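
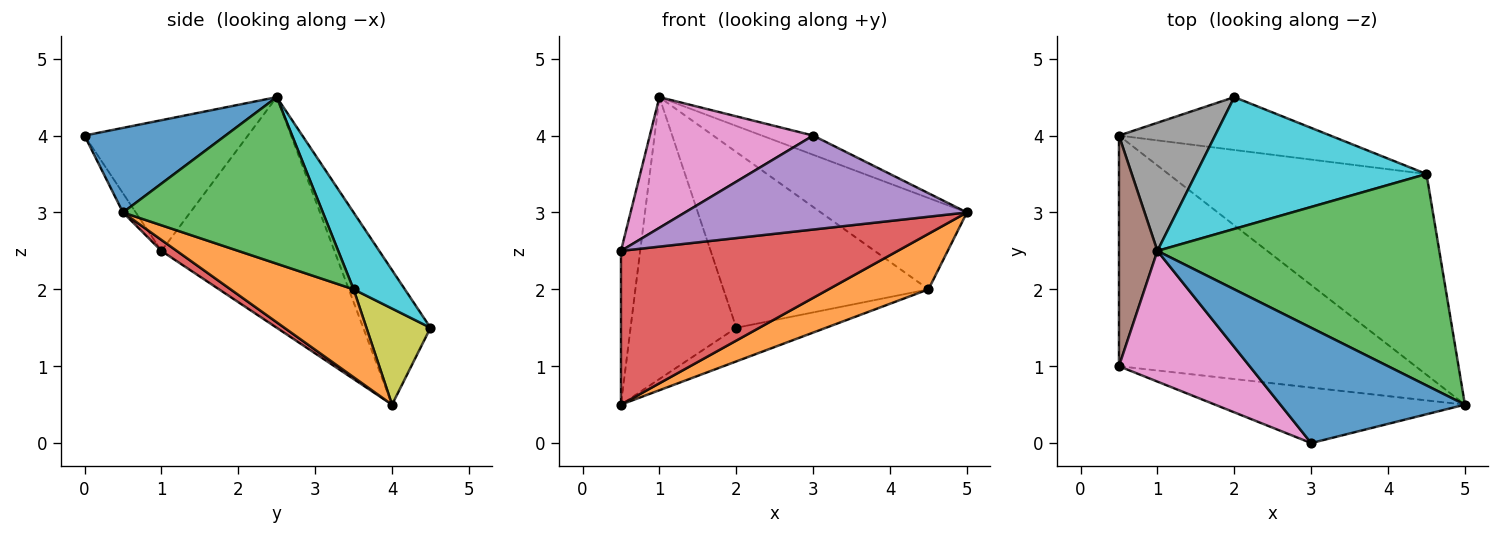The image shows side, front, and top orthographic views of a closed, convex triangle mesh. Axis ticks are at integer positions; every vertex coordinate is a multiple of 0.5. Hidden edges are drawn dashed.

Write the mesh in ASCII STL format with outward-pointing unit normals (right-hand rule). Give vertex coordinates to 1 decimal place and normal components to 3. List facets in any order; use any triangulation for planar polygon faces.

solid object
 facet normal 0.412 0.150 0.899
  outer loop
   vertex 1.0 2.5 4.5
   vertex 3.0 0.0 4.0
   vertex 5.0 0.5 3.0
  endloop
 endfacet
 facet normal 0.312 -0.253 -0.916
  outer loop
   vertex 4.5 3.5 2.0
   vertex 5.0 0.5 3.0
   vertex 0.5 4.0 0.5
  endloop
 endfacet
 facet normal 0.477 0.348 0.807
  outer loop
   vertex 4.5 3.5 2.0
   vertex 1.0 2.5 4.5
   vertex 5.0 0.5 3.0
  endloop
 endfacet
 facet normal 0.031 -0.554 -0.832
  outer loop
   vertex 0.5 1.0 2.5
   vertex 0.5 4.0 0.5
   vertex 5.0 0.5 3.0
  endloop
 endfacet
 facet normal -0.039 -0.860 -0.508
  outer loop
   vertex 0.5 1.0 2.5
   vertex 5.0 0.5 3.0
   vertex 3.0 0.0 4.0
  endloop
 endfacet
 facet normal -0.981 0.109 0.163
  outer loop
   vertex 0.5 1.0 2.5
   vertex 1.0 2.5 4.5
   vertex 0.5 4.0 0.5
  endloop
 endfacet
 facet normal -0.577 -0.577 0.577
  outer loop
   vertex 0.5 1.0 2.5
   vertex 3.0 0.0 4.0
   vertex 1.0 2.5 4.5
  endloop
 endfacet
 facet normal -0.501 0.788 0.358
  outer loop
   vertex 2.0 4.5 1.5
   vertex 0.5 4.0 0.5
   vertex 1.0 2.5 4.5
  endloop
 endfacet
 facet normal 0.358 0.501 -0.788
  outer loop
   vertex 2.0 4.5 1.5
   vertex 4.5 3.5 2.0
   vertex 0.5 4.0 0.5
  endloop
 endfacet
 facet normal 0.196 0.784 0.588
  outer loop
   vertex 2.0 4.5 1.5
   vertex 1.0 2.5 4.5
   vertex 4.5 3.5 2.0
  endloop
 endfacet
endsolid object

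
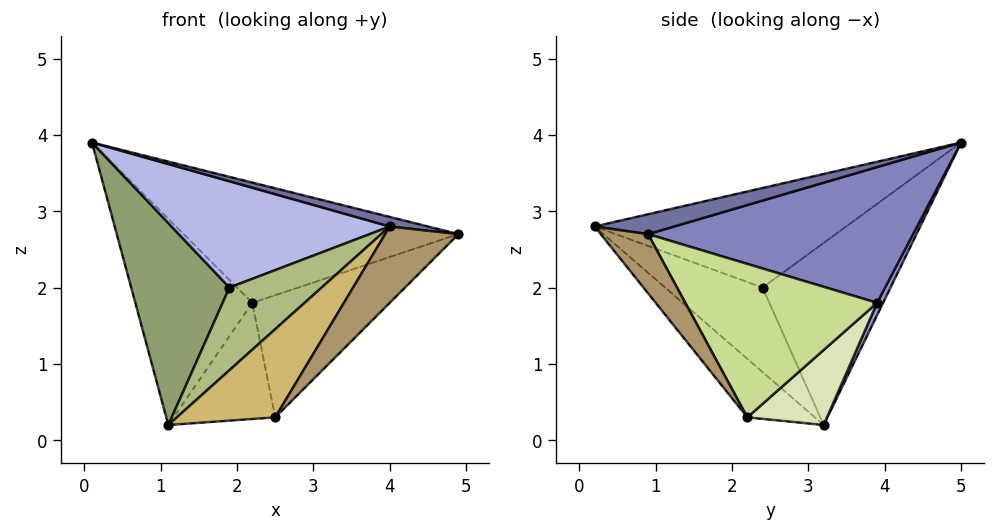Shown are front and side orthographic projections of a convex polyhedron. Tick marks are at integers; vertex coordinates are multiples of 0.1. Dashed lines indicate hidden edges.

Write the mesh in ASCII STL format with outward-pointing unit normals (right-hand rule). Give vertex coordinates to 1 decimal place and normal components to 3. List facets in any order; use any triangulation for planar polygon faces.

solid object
 facet normal 0.174 -0.084 0.981
  outer loop
   vertex 4.0 0.2 2.8
   vertex 4.9 0.9 2.7
   vertex 0.1 5.0 3.9
  endloop
 endfacet
 facet normal 0.662 0.686 0.302
  outer loop
   vertex 2.2 3.9 1.8
   vertex 0.1 5.0 3.9
   vertex 4.9 0.9 2.7
  endloop
 endfacet
 facet normal 0.046 0.903 -0.427
  outer loop
   vertex 2.2 3.9 1.8
   vertex 1.1 3.2 0.2
   vertex 0.1 5.0 3.9
  endloop
 endfacet
 facet normal -0.743 -0.645 0.178
  outer loop
   vertex 1.9 2.4 2.0
   vertex 4.0 0.2 2.8
   vertex 0.1 5.0 3.9
  endloop
 endfacet
 facet normal -0.791 -0.607 0.082
  outer loop
   vertex 1.9 2.4 2.0
   vertex 0.1 5.0 3.9
   vertex 1.1 3.2 0.2
  endloop
 endfacet
 facet normal -0.726 -0.687 0.018
  outer loop
   vertex 1.9 2.4 2.0
   vertex 1.1 3.2 0.2
   vertex 4.0 0.2 2.8
  endloop
 endfacet
 facet normal 0.728 0.521 -0.445
  outer loop
   vertex 2.5 2.2 0.3
   vertex 2.2 3.9 1.8
   vertex 4.9 0.9 2.7
  endloop
 endfacet
 facet normal 0.489 0.624 -0.609
  outer loop
   vertex 2.5 2.2 0.3
   vertex 1.1 3.2 0.2
   vertex 2.2 3.9 1.8
  endloop
 endfacet
 facet normal 0.384 -0.595 -0.706
  outer loop
   vertex 2.5 2.2 0.3
   vertex 4.9 0.9 2.7
   vertex 4.0 0.2 2.8
  endloop
 endfacet
 facet normal -0.539 -0.785 -0.305
  outer loop
   vertex 2.5 2.2 0.3
   vertex 4.0 0.2 2.8
   vertex 1.1 3.2 0.2
  endloop
 endfacet
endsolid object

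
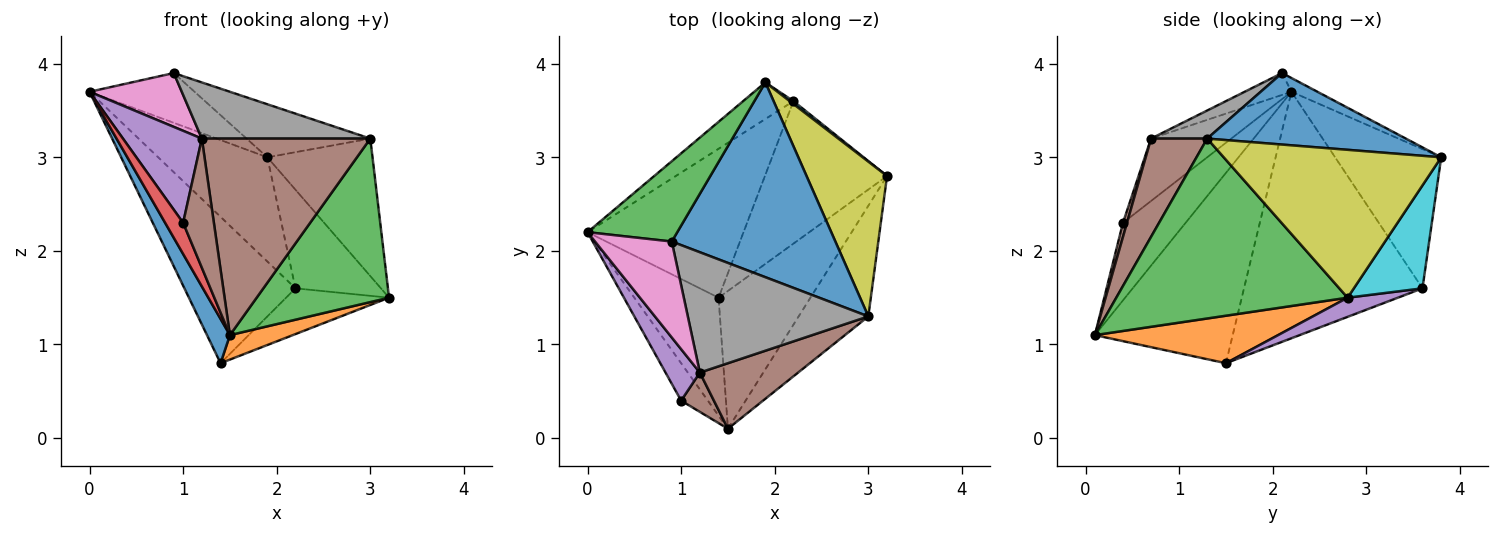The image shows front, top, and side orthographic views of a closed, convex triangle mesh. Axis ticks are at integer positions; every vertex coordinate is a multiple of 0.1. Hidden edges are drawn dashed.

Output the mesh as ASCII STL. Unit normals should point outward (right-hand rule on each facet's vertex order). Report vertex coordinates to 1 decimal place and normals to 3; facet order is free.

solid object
 facet normal -0.904 -0.150 -0.400
  outer loop
   vertex 1.4 1.5 0.8
   vertex 1.5 0.1 1.1
   vertex 0.0 2.2 3.7
  endloop
 endfacet
 facet normal 0.454 -0.156 -0.877
  outer loop
   vertex 1.4 1.5 0.8
   vertex 3.2 2.8 1.5
   vertex 1.5 0.1 1.1
  endloop
 endfacet
 facet normal 0.823 -0.471 -0.319
  outer loop
   vertex 3.0 1.3 3.2
   vertex 1.5 0.1 1.1
   vertex 3.2 2.8 1.5
  endloop
 endfacet
 facet normal -0.748 0.465 -0.473
  outer loop
   vertex 2.2 3.6 1.6
   vertex 1.4 1.5 0.8
   vertex 0.0 2.2 3.7
  endloop
 endfacet
 facet normal 0.148 0.302 -0.942
  outer loop
   vertex 2.2 3.6 1.6
   vertex 3.2 2.8 1.5
   vertex 1.4 1.5 0.8
  endloop
 endfacet
 facet normal 0.302 -0.905 0.302
  outer loop
   vertex 1.2 0.7 3.2
   vertex 1.5 0.1 1.1
   vertex 3.0 1.3 3.2
  endloop
 endfacet
 facet normal -0.241 -0.475 0.846
  outer loop
   vertex 0.9 2.1 3.9
   vertex 0.0 2.2 3.7
   vertex 1.2 0.7 3.2
  endloop
 endfacet
 facet normal 0.140 -0.419 0.897
  outer loop
   vertex 0.9 2.1 3.9
   vertex 1.2 0.7 3.2
   vertex 3.0 1.3 3.2
  endloop
 endfacet
 facet normal 0.808 0.391 0.440
  outer loop
   vertex 1.9 3.8 3.0
   vertex 3.0 1.3 3.2
   vertex 3.2 2.8 1.5
  endloop
 endfacet
 facet normal 0.626 0.780 0.023
  outer loop
   vertex 1.9 3.8 3.0
   vertex 3.2 2.8 1.5
   vertex 2.2 3.6 1.6
  endloop
 endfacet
 facet normal 0.389 0.242 0.889
  outer loop
   vertex 1.9 3.8 3.0
   vertex 0.9 2.1 3.9
   vertex 3.0 1.3 3.2
  endloop
 endfacet
 facet normal -0.676 0.696 -0.244
  outer loop
   vertex 1.9 3.8 3.0
   vertex 2.2 3.6 1.6
   vertex 0.0 2.2 3.7
  endloop
 endfacet
 facet normal -0.129 0.522 0.843
  outer loop
   vertex 1.9 3.8 3.0
   vertex 0.0 2.2 3.7
   vertex 0.9 2.1 3.9
  endloop
 endfacet
 facet normal -0.912 -0.262 -0.315
  outer loop
   vertex 1.0 0.4 2.3
   vertex 0.0 2.2 3.7
   vertex 1.5 0.1 1.1
  endloop
 endfacet
 facet normal -0.664 -0.653 0.365
  outer loop
   vertex 1.0 0.4 2.3
   vertex 1.2 0.7 3.2
   vertex 0.0 2.2 3.7
  endloop
 endfacet
 facet normal 0.124 -0.949 0.289
  outer loop
   vertex 1.0 0.4 2.3
   vertex 1.5 0.1 1.1
   vertex 1.2 0.7 3.2
  endloop
 endfacet
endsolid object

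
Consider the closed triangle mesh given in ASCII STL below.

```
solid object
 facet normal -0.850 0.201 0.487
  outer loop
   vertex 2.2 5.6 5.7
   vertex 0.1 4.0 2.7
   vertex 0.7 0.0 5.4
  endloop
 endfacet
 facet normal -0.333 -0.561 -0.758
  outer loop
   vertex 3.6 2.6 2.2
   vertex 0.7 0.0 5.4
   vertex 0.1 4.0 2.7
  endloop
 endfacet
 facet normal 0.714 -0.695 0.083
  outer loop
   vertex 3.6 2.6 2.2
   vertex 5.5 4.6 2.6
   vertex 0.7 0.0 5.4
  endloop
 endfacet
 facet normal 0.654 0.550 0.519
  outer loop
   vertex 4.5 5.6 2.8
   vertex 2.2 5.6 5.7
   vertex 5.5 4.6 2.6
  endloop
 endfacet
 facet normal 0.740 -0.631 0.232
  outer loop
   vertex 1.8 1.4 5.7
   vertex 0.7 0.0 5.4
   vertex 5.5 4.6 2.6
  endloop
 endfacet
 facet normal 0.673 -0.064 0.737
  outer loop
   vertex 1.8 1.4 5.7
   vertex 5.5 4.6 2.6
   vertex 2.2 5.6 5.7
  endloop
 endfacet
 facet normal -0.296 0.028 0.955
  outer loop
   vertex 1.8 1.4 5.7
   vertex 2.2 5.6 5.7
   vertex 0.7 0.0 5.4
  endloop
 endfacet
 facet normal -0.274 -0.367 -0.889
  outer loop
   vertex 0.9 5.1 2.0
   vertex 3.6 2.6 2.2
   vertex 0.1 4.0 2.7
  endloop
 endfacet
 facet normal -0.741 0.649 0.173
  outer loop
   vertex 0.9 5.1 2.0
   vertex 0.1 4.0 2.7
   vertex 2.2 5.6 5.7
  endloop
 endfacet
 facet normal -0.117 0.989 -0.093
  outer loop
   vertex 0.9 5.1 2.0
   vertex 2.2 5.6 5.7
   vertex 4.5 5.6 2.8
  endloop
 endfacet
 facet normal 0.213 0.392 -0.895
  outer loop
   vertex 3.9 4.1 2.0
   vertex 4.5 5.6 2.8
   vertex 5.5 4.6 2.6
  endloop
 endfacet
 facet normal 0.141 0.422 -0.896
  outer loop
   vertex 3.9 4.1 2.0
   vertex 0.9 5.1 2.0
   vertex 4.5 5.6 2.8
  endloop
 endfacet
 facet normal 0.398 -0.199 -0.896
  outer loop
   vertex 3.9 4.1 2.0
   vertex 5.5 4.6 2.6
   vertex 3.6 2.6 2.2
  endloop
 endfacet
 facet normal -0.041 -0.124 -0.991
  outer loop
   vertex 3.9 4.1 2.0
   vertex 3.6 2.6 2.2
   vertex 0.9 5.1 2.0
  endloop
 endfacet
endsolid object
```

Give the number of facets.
14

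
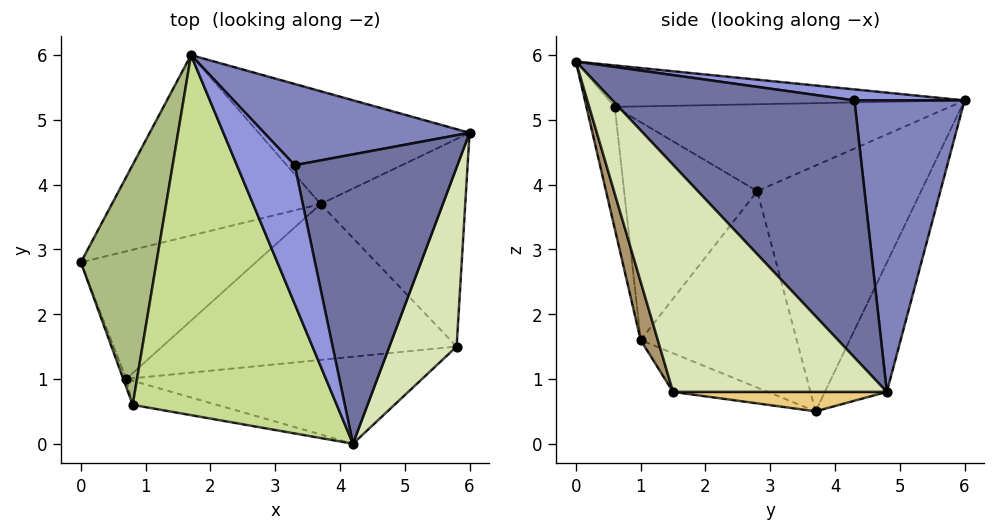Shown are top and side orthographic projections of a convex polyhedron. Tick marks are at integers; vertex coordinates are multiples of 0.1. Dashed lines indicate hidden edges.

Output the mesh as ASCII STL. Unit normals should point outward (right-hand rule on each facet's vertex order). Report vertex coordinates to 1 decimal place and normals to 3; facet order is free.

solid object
 facet normal 0.819 0.244 0.519
  outer loop
   vertex 3.3 4.3 5.3
   vertex 4.2 0.0 5.9
   vertex 6.0 4.8 0.8
  endloop
 endfacet
 facet normal 0.648 0.610 0.456
  outer loop
   vertex 3.3 4.3 5.3
   vertex 6.0 4.8 0.8
   vertex 1.7 6.0 5.3
  endloop
 endfacet
 facet normal 0.184 0.174 0.967
  outer loop
   vertex 3.3 4.3 5.3
   vertex 1.7 6.0 5.3
   vertex 4.2 0.0 5.9
  endloop
 endfacet
 facet normal -0.937 -0.348 -0.013
  outer loop
   vertex 0.8 0.6 5.2
   vertex 0.0 2.8 3.9
   vertex 0.7 1.0 1.6
  endloop
 endfacet
 facet normal -0.152 -0.983 -0.105
  outer loop
   vertex 0.8 0.6 5.2
   vertex 0.7 1.0 1.6
   vertex 4.2 0.0 5.9
  endloop
 endfacet
 facet normal -0.750 0.113 0.652
  outer loop
   vertex 0.8 0.6 5.2
   vertex 1.7 6.0 5.3
   vertex 0.0 2.8 3.9
  endloop
 endfacet
 facet normal -0.199 0.015 0.980
  outer loop
   vertex 0.8 0.6 5.2
   vertex 4.2 0.0 5.9
   vertex 1.7 6.0 5.3
  endloop
 endfacet
 facet normal 0.957 -0.058 0.283
  outer loop
   vertex 5.8 1.5 0.8
   vertex 6.0 4.8 0.8
   vertex 4.2 0.0 5.9
  endloop
 endfacet
 facet normal 0.053 -0.962 -0.267
  outer loop
   vertex 5.8 1.5 0.8
   vertex 4.2 0.0 5.9
   vertex 0.7 1.0 1.6
  endloop
 endfacet
 facet normal -0.315 0.798 -0.514
  outer loop
   vertex 3.7 3.7 0.5
   vertex 1.7 6.0 5.3
   vertex 6.0 4.8 0.8
  endloop
 endfacet
 facet normal 0.133 -0.008 -0.991
  outer loop
   vertex 3.7 3.7 0.5
   vertex 6.0 4.8 0.8
   vertex 5.8 1.5 0.8
  endloop
 endfacet
 facet normal -0.126 -0.251 -0.960
  outer loop
   vertex 3.7 3.7 0.5
   vertex 5.8 1.5 0.8
   vertex 0.7 1.0 1.6
  endloop
 endfacet
 facet normal -0.628 0.567 -0.533
  outer loop
   vertex 3.7 3.7 0.5
   vertex 0.0 2.8 3.9
   vertex 1.7 6.0 5.3
  endloop
 endfacet
 facet normal -0.652 0.488 -0.580
  outer loop
   vertex 3.7 3.7 0.5
   vertex 0.7 1.0 1.6
   vertex 0.0 2.8 3.9
  endloop
 endfacet
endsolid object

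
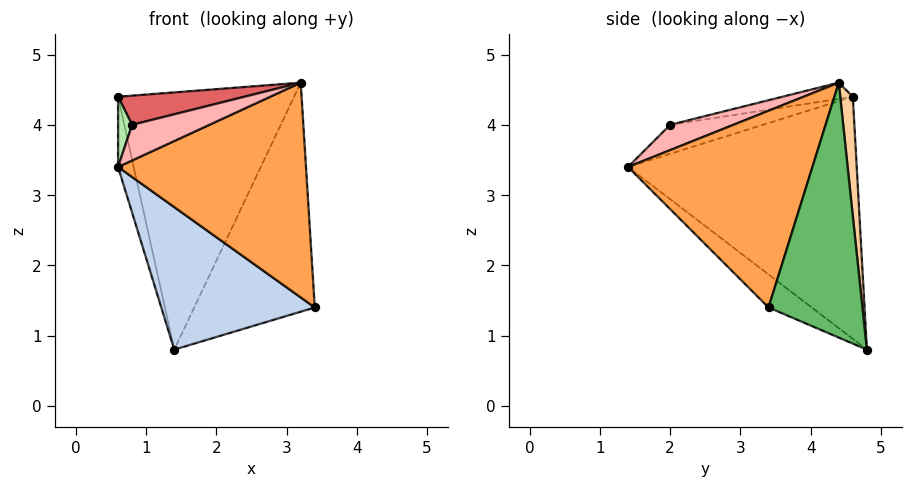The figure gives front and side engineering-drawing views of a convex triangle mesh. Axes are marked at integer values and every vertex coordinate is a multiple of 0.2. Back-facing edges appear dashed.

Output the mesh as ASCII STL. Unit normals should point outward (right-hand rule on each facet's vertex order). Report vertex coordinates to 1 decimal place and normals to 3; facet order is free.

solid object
 facet normal -0.975 0.067 -0.213
  outer loop
   vertex 1.4 4.8 0.8
   vertex 0.6 1.4 3.4
   vertex 0.6 4.6 4.4
  endloop
 endfacet
 facet normal -0.162 -0.575 -0.802
  outer loop
   vertex 1.4 4.8 0.8
   vertex 3.4 3.4 1.4
   vertex 0.6 1.4 3.4
  endloop
 endfacet
 facet normal 0.677 -0.690 0.258
  outer loop
   vertex 3.2 4.4 4.6
   vertex 0.6 1.4 3.4
   vertex 3.4 3.4 1.4
  endloop
 endfacet
 facet normal 0.071 0.995 0.071
  outer loop
   vertex 3.2 4.4 4.6
   vertex 1.4 4.8 0.8
   vertex 0.6 4.6 4.4
  endloop
 endfacet
 facet normal 0.602 0.772 -0.204
  outer loop
   vertex 3.2 4.4 4.6
   vertex 3.4 3.4 1.4
   vertex 1.4 4.8 0.8
  endloop
 endfacet
 facet normal -0.892 -0.135 0.432
  outer loop
   vertex 0.8 2.0 4.0
   vertex 0.6 4.6 4.4
   vertex 0.6 1.4 3.4
  endloop
 endfacet
 facet normal -0.088 -0.158 0.984
  outer loop
   vertex 0.8 2.0 4.0
   vertex 3.2 4.4 4.6
   vertex 0.6 4.6 4.4
  endloop
 endfacet
 facet normal 0.552 -0.674 0.491
  outer loop
   vertex 0.8 2.0 4.0
   vertex 0.6 1.4 3.4
   vertex 3.2 4.4 4.6
  endloop
 endfacet
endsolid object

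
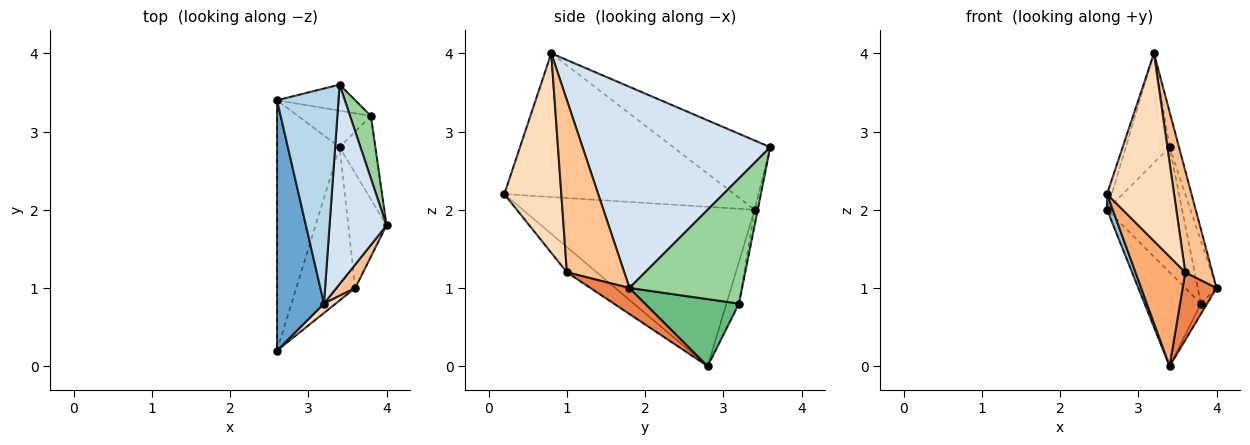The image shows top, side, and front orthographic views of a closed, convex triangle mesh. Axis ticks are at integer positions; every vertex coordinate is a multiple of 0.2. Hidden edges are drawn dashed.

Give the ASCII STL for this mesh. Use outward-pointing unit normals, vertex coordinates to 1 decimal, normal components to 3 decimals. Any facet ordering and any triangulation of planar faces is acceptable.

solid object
 facet normal -0.950 0.019 0.310
  outer loop
   vertex 3.2 0.8 4.0
   vertex 2.6 3.4 2.0
   vertex 2.6 0.2 2.2
  endloop
 endfacet
 facet normal -0.931 -0.023 -0.365
  outer loop
   vertex 3.4 2.8 0.0
   vertex 2.6 0.2 2.2
   vertex 2.6 3.4 2.0
  endloop
 endfacet
 facet normal -0.709 0.320 0.629
  outer loop
   vertex 3.4 3.6 2.8
   vertex 2.6 3.4 2.0
   vertex 3.2 0.8 4.0
  endloop
 endfacet
 facet normal 0.961 0.048 0.272
  outer loop
   vertex 3.4 3.6 2.8
   vertex 3.2 0.8 4.0
   vertex 4.0 1.8 1.0
  endloop
 endfacet
 facet normal 0.506 -0.439 -0.742
  outer loop
   vertex 3.6 1.0 1.2
   vertex 3.4 2.8 0.0
   vertex 4.0 1.8 1.0
  endloop
 endfacet
 facet normal -0.329 -0.549 -0.768
  outer loop
   vertex 3.6 1.0 1.2
   vertex 2.6 0.2 2.2
   vertex 3.4 2.8 0.0
  endloop
 endfacet
 facet normal 0.900 -0.425 0.098
  outer loop
   vertex 3.6 1.0 1.2
   vertex 4.0 1.8 1.0
   vertex 3.2 0.8 4.0
  endloop
 endfacet
 facet normal 0.647 -0.761 0.038
  outer loop
   vertex 3.6 1.0 1.2
   vertex 3.2 0.8 4.0
   vertex 2.6 0.2 2.2
  endloop
 endfacet
 facet normal 0.881 0.059 -0.470
  outer loop
   vertex 3.8 3.2 0.8
   vertex 4.0 1.8 1.0
   vertex 3.4 2.8 0.0
  endloop
 endfacet
 facet normal 0.973 0.162 0.162
  outer loop
   vertex 3.8 3.2 0.8
   vertex 3.4 3.6 2.8
   vertex 4.0 1.8 1.0
  endloop
 endfacet
 facet normal -0.203 0.913 -0.355
  outer loop
   vertex 3.8 3.2 0.8
   vertex 3.4 2.8 0.0
   vertex 2.6 3.4 2.0
  endloop
 endfacet
 facet normal -0.041 0.978 -0.204
  outer loop
   vertex 3.8 3.2 0.8
   vertex 2.6 3.4 2.0
   vertex 3.4 3.6 2.8
  endloop
 endfacet
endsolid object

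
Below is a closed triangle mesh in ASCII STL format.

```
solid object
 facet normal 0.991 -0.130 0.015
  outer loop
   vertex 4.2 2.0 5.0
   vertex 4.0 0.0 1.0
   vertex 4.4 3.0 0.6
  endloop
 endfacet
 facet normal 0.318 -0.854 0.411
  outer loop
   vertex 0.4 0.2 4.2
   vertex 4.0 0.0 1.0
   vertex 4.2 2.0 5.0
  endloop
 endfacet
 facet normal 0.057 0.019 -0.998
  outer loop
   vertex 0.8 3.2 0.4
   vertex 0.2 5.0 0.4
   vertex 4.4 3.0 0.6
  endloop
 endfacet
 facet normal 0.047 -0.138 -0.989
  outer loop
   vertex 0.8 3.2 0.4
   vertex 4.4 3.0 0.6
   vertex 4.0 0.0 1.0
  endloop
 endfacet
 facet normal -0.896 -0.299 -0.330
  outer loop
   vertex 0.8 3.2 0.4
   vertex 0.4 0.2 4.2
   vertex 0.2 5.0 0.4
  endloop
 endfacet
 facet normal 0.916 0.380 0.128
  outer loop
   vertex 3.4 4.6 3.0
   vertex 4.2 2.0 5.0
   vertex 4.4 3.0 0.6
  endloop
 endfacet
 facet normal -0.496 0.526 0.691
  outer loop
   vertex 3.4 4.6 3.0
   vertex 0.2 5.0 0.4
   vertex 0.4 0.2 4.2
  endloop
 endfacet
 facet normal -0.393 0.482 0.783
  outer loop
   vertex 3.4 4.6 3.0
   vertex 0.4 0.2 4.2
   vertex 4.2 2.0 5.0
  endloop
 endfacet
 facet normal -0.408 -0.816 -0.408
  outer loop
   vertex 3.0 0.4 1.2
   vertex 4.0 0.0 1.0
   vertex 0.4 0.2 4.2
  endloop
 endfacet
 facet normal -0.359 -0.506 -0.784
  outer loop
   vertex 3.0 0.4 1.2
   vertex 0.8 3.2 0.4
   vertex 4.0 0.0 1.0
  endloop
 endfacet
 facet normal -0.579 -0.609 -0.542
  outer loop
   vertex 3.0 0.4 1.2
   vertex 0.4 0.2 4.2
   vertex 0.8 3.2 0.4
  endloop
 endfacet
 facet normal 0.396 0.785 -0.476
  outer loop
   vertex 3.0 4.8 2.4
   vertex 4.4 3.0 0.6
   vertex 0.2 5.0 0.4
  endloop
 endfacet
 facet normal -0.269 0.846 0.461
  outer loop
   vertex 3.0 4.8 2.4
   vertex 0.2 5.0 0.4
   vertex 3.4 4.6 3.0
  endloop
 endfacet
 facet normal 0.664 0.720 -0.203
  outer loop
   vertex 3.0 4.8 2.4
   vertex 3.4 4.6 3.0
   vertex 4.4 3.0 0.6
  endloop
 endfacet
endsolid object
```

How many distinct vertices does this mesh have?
9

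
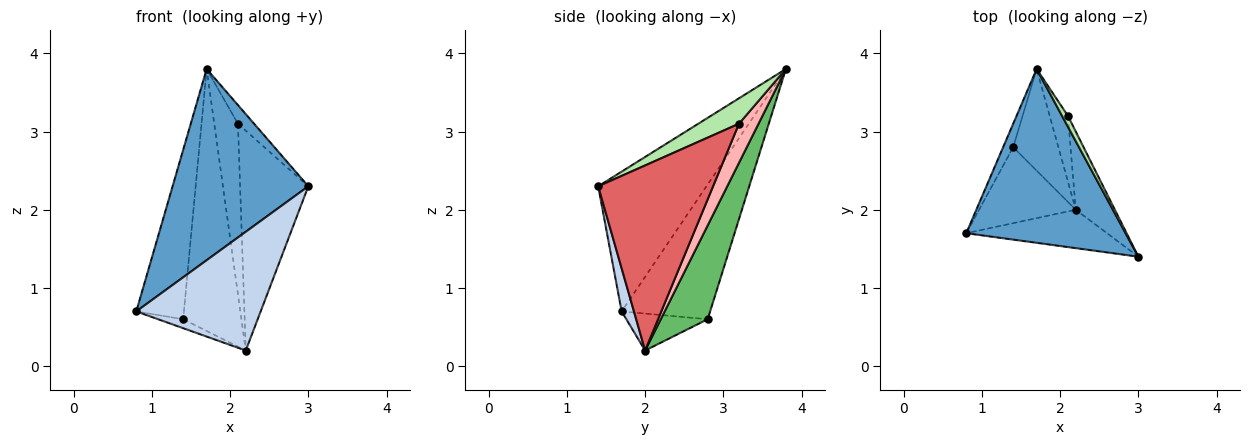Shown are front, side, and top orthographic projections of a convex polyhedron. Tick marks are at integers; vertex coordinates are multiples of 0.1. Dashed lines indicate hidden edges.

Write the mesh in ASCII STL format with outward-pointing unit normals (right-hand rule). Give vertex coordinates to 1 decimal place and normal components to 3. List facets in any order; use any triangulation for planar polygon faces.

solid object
 facet normal -0.508 -0.637 0.579
  outer loop
   vertex 1.7 3.8 3.8
   vertex 0.8 1.7 0.7
   vertex 3.0 1.4 2.3
  endloop
 endfacet
 facet normal 0.094 -0.947 -0.306
  outer loop
   vertex 2.2 2.0 0.2
   vertex 3.0 1.4 2.3
   vertex 0.8 1.7 0.7
  endloop
 endfacet
 facet normal -0.879 0.473 -0.066
  outer loop
   vertex 1.4 2.8 0.6
   vertex 0.8 1.7 0.7
   vertex 1.7 3.8 3.8
  endloop
 endfacet
 facet normal -0.355 0.109 -0.928
  outer loop
   vertex 1.4 2.8 0.6
   vertex 2.2 2.0 0.2
   vertex 0.8 1.7 0.7
  endloop
 endfacet
 facet normal 0.601 0.745 -0.289
  outer loop
   vertex 1.4 2.8 0.6
   vertex 1.7 3.8 3.8
   vertex 2.2 2.0 0.2
  endloop
 endfacet
 facet normal 0.909 0.361 0.210
  outer loop
   vertex 2.1 3.2 3.1
   vertex 1.7 3.8 3.8
   vertex 3.0 1.4 2.3
  endloop
 endfacet
 facet normal 0.846 0.502 -0.179
  outer loop
   vertex 2.1 3.2 3.1
   vertex 3.0 1.4 2.3
   vertex 2.2 2.0 0.2
  endloop
 endfacet
 facet normal 0.610 0.739 -0.285
  outer loop
   vertex 2.1 3.2 3.1
   vertex 2.2 2.0 0.2
   vertex 1.7 3.8 3.8
  endloop
 endfacet
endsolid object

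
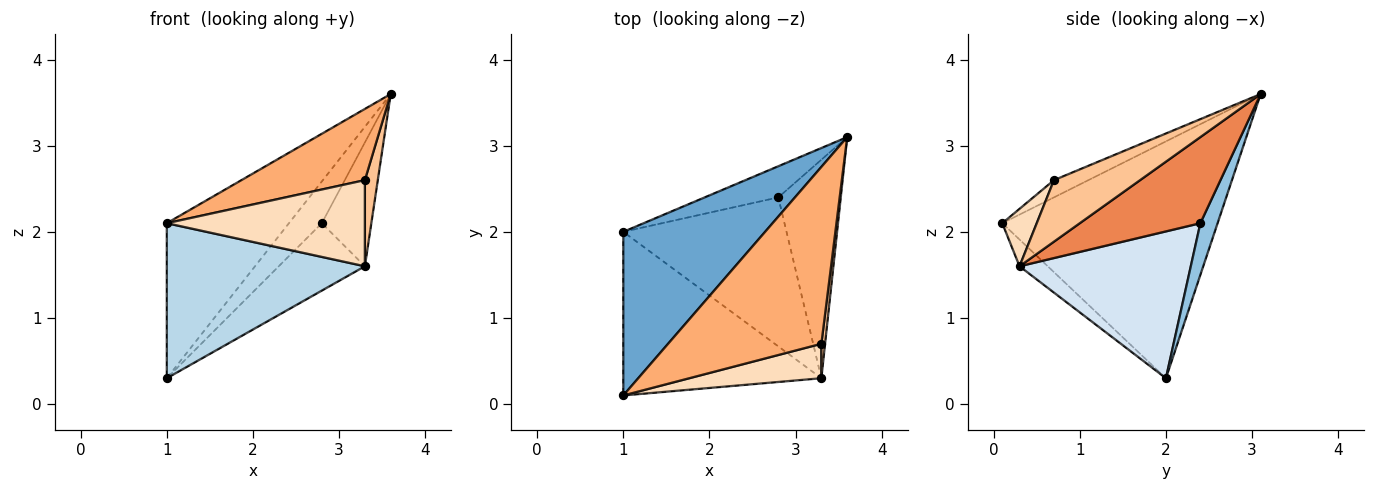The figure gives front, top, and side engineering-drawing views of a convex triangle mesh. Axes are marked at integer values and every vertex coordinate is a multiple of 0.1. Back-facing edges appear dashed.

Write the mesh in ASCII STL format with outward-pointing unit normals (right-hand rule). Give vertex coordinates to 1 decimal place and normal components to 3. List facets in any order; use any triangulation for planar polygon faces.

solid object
 facet normal -0.771 0.438 0.462
  outer loop
   vertex 1.0 0.1 2.1
   vertex 3.6 3.1 3.6
   vertex 1.0 2.0 0.3
  endloop
 endfacet
 facet normal 0.387 0.739 -0.551
  outer loop
   vertex 2.8 2.4 2.1
   vertex 1.0 2.0 0.3
   vertex 3.6 3.1 3.6
  endloop
 endfacet
 facet normal -0.098 -0.684 -0.722
  outer loop
   vertex 3.3 0.3 1.6
   vertex 1.0 0.1 2.1
   vertex 1.0 2.0 0.3
  endloop
 endfacet
 facet normal 0.634 0.319 -0.705
  outer loop
   vertex 3.3 0.3 1.6
   vertex 1.0 2.0 0.3
   vertex 2.8 2.4 2.1
  endloop
 endfacet
 facet normal 0.768 0.316 -0.557
  outer loop
   vertex 3.3 0.3 1.6
   vertex 2.8 2.4 2.1
   vertex 3.6 3.1 3.6
  endloop
 endfacet
 facet normal -0.104 -0.371 0.923
  outer loop
   vertex 3.3 0.7 2.6
   vertex 3.6 3.1 3.6
   vertex 1.0 0.1 2.1
  endloop
 endfacet
 facet normal 0.987 -0.148 0.059
  outer loop
   vertex 3.3 0.7 2.6
   vertex 3.3 0.3 1.6
   vertex 3.6 3.1 3.6
  endloop
 endfacet
 facet normal 0.159 -0.917 0.367
  outer loop
   vertex 3.3 0.7 2.6
   vertex 1.0 0.1 2.1
   vertex 3.3 0.3 1.6
  endloop
 endfacet
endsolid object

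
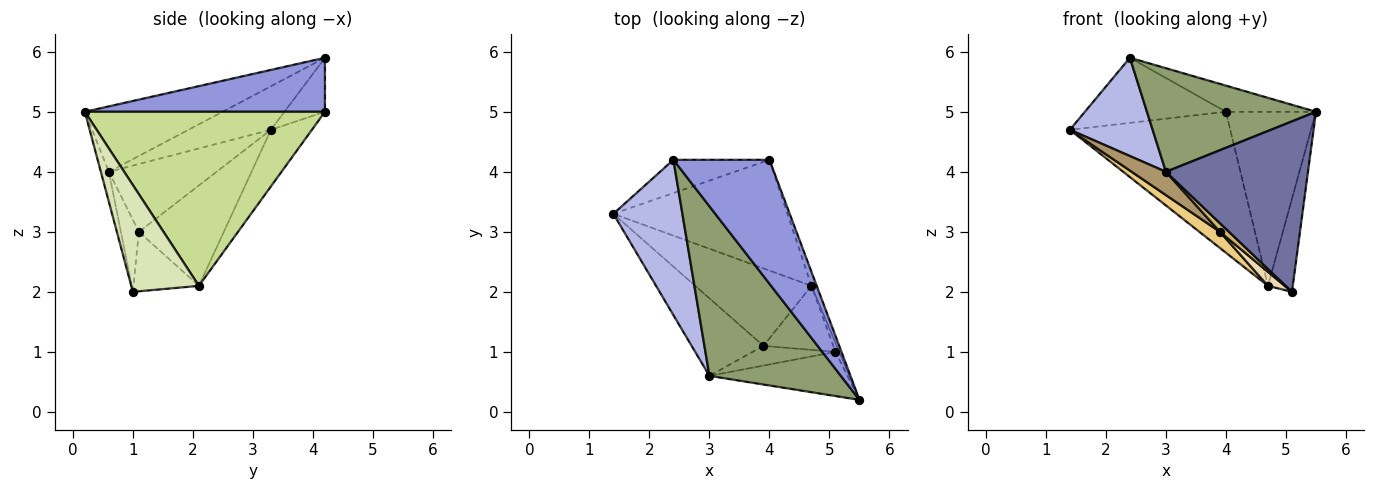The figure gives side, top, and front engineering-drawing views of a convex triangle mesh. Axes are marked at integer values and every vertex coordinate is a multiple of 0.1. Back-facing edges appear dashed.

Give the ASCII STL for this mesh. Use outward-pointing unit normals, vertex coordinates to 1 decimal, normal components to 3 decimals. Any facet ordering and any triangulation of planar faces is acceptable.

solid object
 facet normal -0.054 -0.967 -0.250
  outer loop
   vertex 3.0 0.6 4.0
   vertex 5.1 1.0 2.0
   vertex 5.5 0.2 5.0
  endloop
 endfacet
 facet normal -0.248 0.863 -0.441
  outer loop
   vertex 2.4 4.2 5.9
   vertex 4.0 4.2 5.0
   vertex 1.4 3.3 4.7
  endloop
 endfacet
 facet normal 0.482 0.181 0.857
  outer loop
   vertex 2.4 4.2 5.9
   vertex 5.5 0.2 5.0
   vertex 4.0 4.2 5.0
  endloop
 endfacet
 facet normal -0.470 -0.472 0.746
  outer loop
   vertex 2.4 4.2 5.9
   vertex 1.4 3.3 4.7
   vertex 3.0 0.6 4.0
  endloop
 endfacet
 facet normal -0.391 -0.480 0.786
  outer loop
   vertex 2.4 4.2 5.9
   vertex 3.0 0.6 4.0
   vertex 5.5 0.2 5.0
  endloop
 endfacet
 facet normal -0.197 0.771 -0.606
  outer loop
   vertex 4.7 2.1 2.1
   vertex 1.4 3.3 4.7
   vertex 4.0 4.2 5.0
  endloop
 endfacet
 facet normal 0.936 0.351 -0.028
  outer loop
   vertex 4.7 2.1 2.1
   vertex 4.0 4.2 5.0
   vertex 5.5 0.2 5.0
  endloop
 endfacet
 facet normal 0.938 0.344 -0.033
  outer loop
   vertex 4.7 2.1 2.1
   vertex 5.5 0.2 5.0
   vertex 5.1 1.0 2.0
  endloop
 endfacet
 facet normal -0.671 -0.213 -0.710
  outer loop
   vertex 3.9 1.1 3.0
   vertex 3.0 0.6 4.0
   vertex 1.4 3.3 4.7
  endloop
 endfacet
 facet normal -0.623 -0.312 -0.717
  outer loop
   vertex 3.9 1.1 3.0
   vertex 5.1 1.0 2.0
   vertex 3.0 0.6 4.0
  endloop
 endfacet
 facet normal -0.646 -0.156 -0.747
  outer loop
   vertex 3.9 1.1 3.0
   vertex 1.4 3.3 4.7
   vertex 4.7 2.1 2.1
  endloop
 endfacet
 facet normal -0.640 -0.164 -0.751
  outer loop
   vertex 3.9 1.1 3.0
   vertex 4.7 2.1 2.1
   vertex 5.1 1.0 2.0
  endloop
 endfacet
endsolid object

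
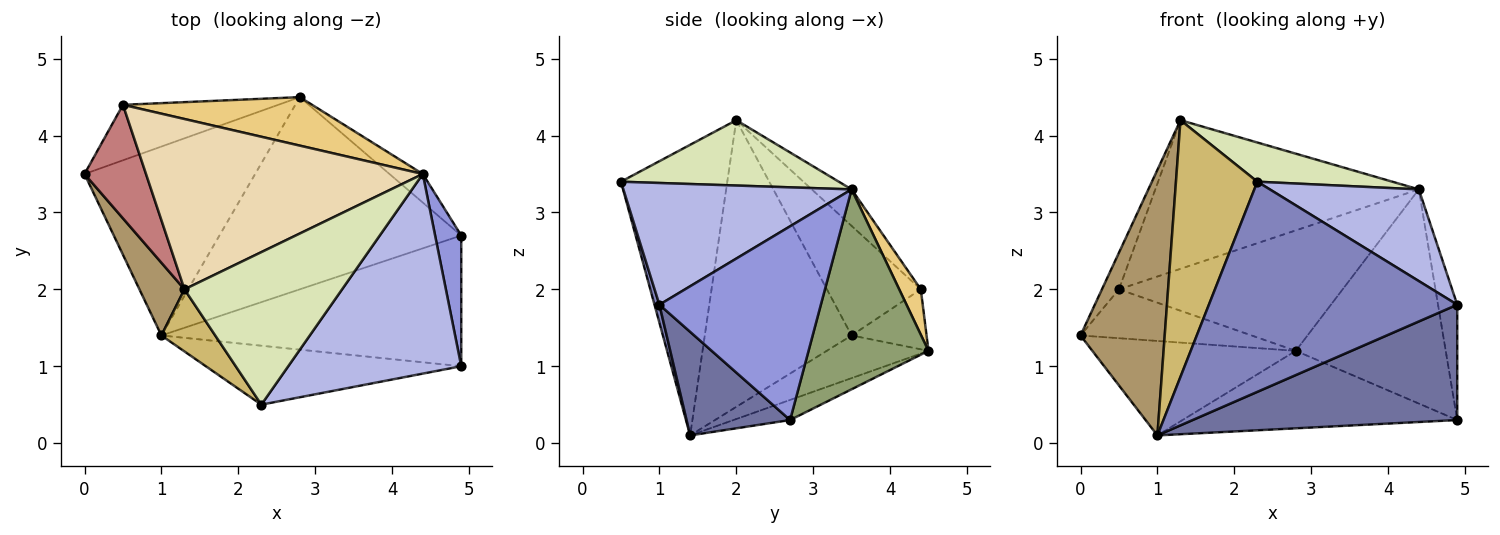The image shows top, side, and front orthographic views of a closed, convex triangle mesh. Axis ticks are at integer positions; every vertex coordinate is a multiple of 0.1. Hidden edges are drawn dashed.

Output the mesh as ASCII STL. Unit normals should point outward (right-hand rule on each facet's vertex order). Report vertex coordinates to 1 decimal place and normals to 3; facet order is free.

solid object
 facet normal 0.251 -0.640 -0.726
  outer loop
   vertex 4.9 1.0 1.8
   vertex 1.0 1.4 0.1
   vertex 4.9 2.7 0.3
  endloop
 endfacet
 facet normal 0.019 -0.963 -0.270
  outer loop
   vertex 4.9 1.0 1.8
   vertex 2.3 0.5 3.4
   vertex 1.0 1.4 0.1
  endloop
 endfacet
 facet normal 0.984 0.117 0.133
  outer loop
   vertex 4.9 1.0 1.8
   vertex 4.9 2.7 0.3
   vertex 4.4 3.5 3.3
  endloop
 endfacet
 facet normal 0.539 -0.352 0.766
  outer loop
   vertex 4.9 1.0 1.8
   vertex 4.4 3.5 3.3
   vertex 2.3 0.5 3.4
  endloop
 endfacet
 facet normal 0.621 0.777 -0.104
  outer loop
   vertex 2.8 4.5 1.2
   vertex 4.4 3.5 3.3
   vertex 4.9 2.7 0.3
  endloop
 endfacet
 facet normal -0.218 0.436 -0.873
  outer loop
   vertex 2.8 4.5 1.2
   vertex 1.0 1.4 0.1
   vertex 0.0 3.5 1.4
  endloop
 endfacet
 facet normal -0.077 0.373 -0.925
  outer loop
   vertex 2.8 4.5 1.2
   vertex 4.9 2.7 0.3
   vertex 1.0 1.4 0.1
  endloop
 endfacet
 facet normal 0.373 -0.231 0.899
  outer loop
   vertex 1.3 2.0 4.2
   vertex 2.3 0.5 3.4
   vertex 4.4 3.5 3.3
  endloop
 endfacet
 facet normal -0.860 -0.493 0.135
  outer loop
   vertex 1.3 2.0 4.2
   vertex 0.0 3.5 1.4
   vertex 1.0 1.4 0.1
  endloop
 endfacet
 facet normal -0.786 -0.601 0.145
  outer loop
   vertex 1.3 2.0 4.2
   vertex 1.0 1.4 0.1
   vertex 2.3 0.5 3.4
  endloop
 endfacet
 facet normal 0.089 0.924 0.372
  outer loop
   vertex 0.5 4.4 2.0
   vertex 4.4 3.5 3.3
   vertex 2.8 4.5 1.2
  endloop
 endfacet
 facet normal -0.099 0.654 0.750
  outer loop
   vertex 0.5 4.4 2.0
   vertex 1.3 2.0 4.2
   vertex 4.4 3.5 3.3
  endloop
 endfacet
 facet normal -0.278 0.635 -0.721
  outer loop
   vertex 0.5 4.4 2.0
   vertex 2.8 4.5 1.2
   vertex 0.0 3.5 1.4
  endloop
 endfacet
 facet normal -0.861 0.156 0.484
  outer loop
   vertex 0.5 4.4 2.0
   vertex 0.0 3.5 1.4
   vertex 1.3 2.0 4.2
  endloop
 endfacet
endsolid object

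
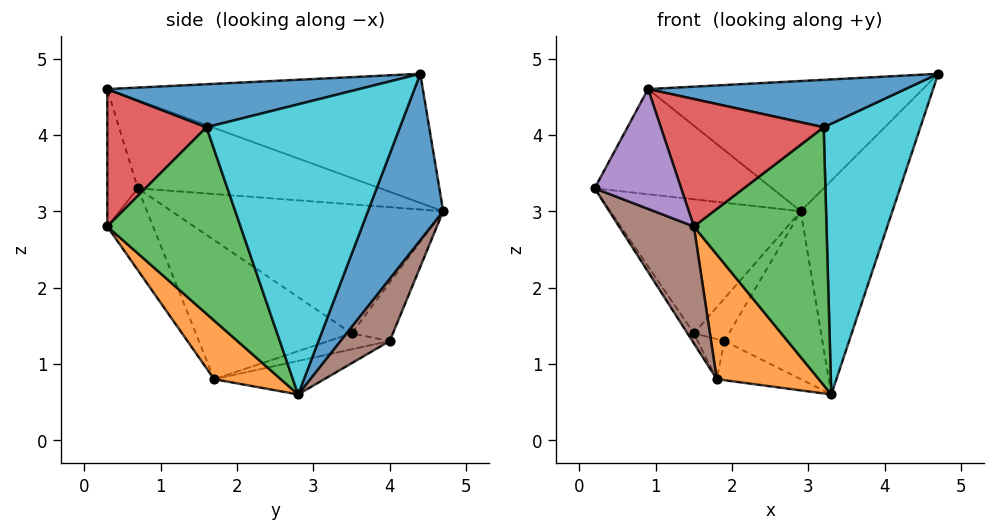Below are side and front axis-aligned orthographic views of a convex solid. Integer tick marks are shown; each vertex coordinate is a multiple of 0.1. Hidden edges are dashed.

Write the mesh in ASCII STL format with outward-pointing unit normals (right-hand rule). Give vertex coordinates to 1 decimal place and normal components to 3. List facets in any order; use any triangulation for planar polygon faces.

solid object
 facet normal 0.566 0.689 -0.451
  outer loop
   vertex 3.3 2.8 0.6
   vertex 2.9 4.7 3.0
   vertex 4.7 4.4 4.8
  endloop
 endfacet
 facet normal -0.787 0.552 0.275
  outer loop
   vertex 1.5 3.5 1.4
   vertex 0.2 0.7 3.3
   vertex 2.9 4.7 3.0
  endloop
 endfacet
 facet normal -0.687 0.503 0.525
  outer loop
   vertex 0.9 0.3 4.6
   vertex 2.9 4.7 3.0
   vertex 0.2 0.7 3.3
  endloop
 endfacet
 facet normal -0.571 0.497 0.654
  outer loop
   vertex 0.9 0.3 4.6
   vertex 4.7 4.4 4.8
   vertex 2.9 4.7 3.0
  endloop
 endfacet
 facet normal -0.848 0.035 -0.529
  outer loop
   vertex 1.8 1.7 0.8
   vertex 0.2 0.7 3.3
   vertex 1.5 3.5 1.4
  endloop
 endfacet
 facet normal 0.380 0.755 -0.534
  outer loop
   vertex 1.9 4.0 1.3
   vertex 2.9 4.7 3.0
   vertex 3.3 2.8 0.6
  endloop
 endfacet
 facet normal -0.750 0.636 0.179
  outer loop
   vertex 1.9 4.0 1.3
   vertex 1.5 3.5 1.4
   vertex 2.9 4.7 3.0
  endloop
 endfacet
 facet normal -0.283 0.215 -0.935
  outer loop
   vertex 1.9 4.0 1.3
   vertex 3.3 2.8 0.6
   vertex 1.8 1.7 0.8
  endloop
 endfacet
 facet normal -0.473 0.207 -0.857
  outer loop
   vertex 1.9 4.0 1.3
   vertex 1.8 1.7 0.8
   vertex 1.5 3.5 1.4
  endloop
 endfacet
 facet normal 0.887 -0.444 -0.127
  outer loop
   vertex 3.2 1.6 4.1
   vertex 3.3 2.8 0.6
   vertex 4.7 4.4 4.8
  endloop
 endfacet
 facet normal 0.414 -0.423 0.806
  outer loop
   vertex 3.2 1.6 4.1
   vertex 4.7 4.4 4.8
   vertex 0.9 0.3 4.6
  endloop
 endfacet
 facet normal 0.488 -0.748 -0.450
  outer loop
   vertex 1.5 0.3 2.8
   vertex 1.8 1.7 0.8
   vertex 3.3 2.8 0.6
  endloop
 endfacet
 facet normal 0.692 -0.689 -0.216
  outer loop
   vertex 1.5 0.3 2.8
   vertex 3.3 2.8 0.6
   vertex 3.2 1.6 4.1
  endloop
 endfacet
 facet normal 0.513 -0.841 0.171
  outer loop
   vertex 1.5 0.3 2.8
   vertex 3.2 1.6 4.1
   vertex 0.9 0.3 4.6
  endloop
 endfacet
 facet normal -0.331 -0.937 -0.110
  outer loop
   vertex 1.5 0.3 2.8
   vertex 0.9 0.3 4.6
   vertex 0.2 0.7 3.3
  endloop
 endfacet
 facet normal -0.433 -0.707 -0.560
  outer loop
   vertex 1.5 0.3 2.8
   vertex 0.2 0.7 3.3
   vertex 1.8 1.7 0.8
  endloop
 endfacet
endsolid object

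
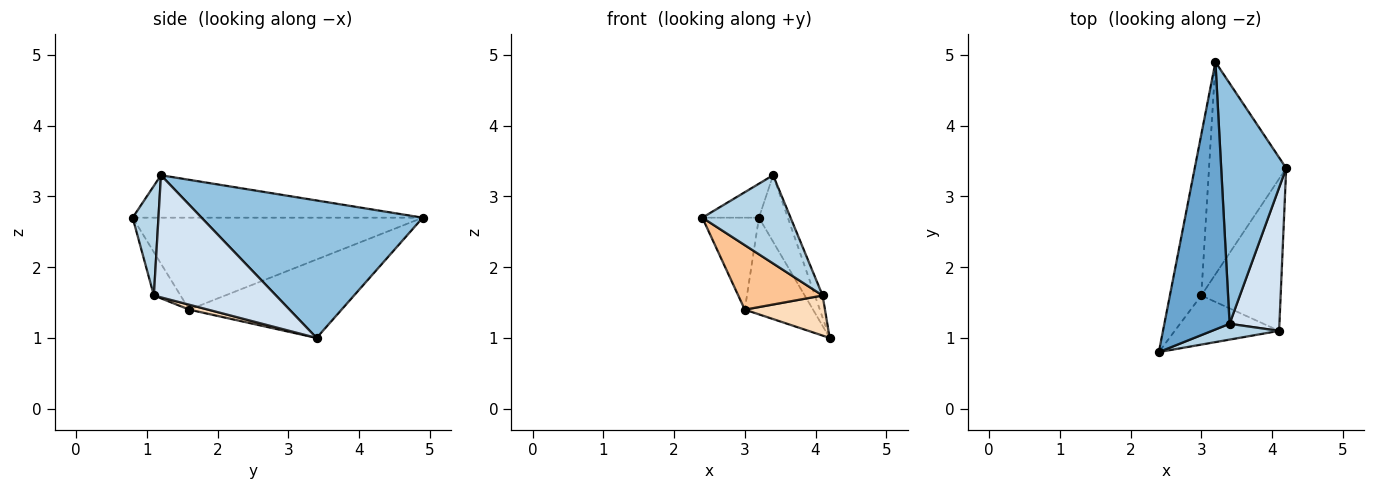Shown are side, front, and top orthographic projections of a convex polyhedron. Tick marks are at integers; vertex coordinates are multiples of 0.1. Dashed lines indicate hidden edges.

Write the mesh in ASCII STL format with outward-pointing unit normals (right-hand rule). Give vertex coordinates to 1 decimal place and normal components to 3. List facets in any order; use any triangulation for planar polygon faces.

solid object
 facet normal -0.542 0.106 0.833
  outer loop
   vertex 3.4 1.2 3.3
   vertex 3.2 4.9 2.7
   vertex 2.4 0.8 2.7
  endloop
 endfacet
 facet normal 0.898 0.117 0.425
  outer loop
   vertex 3.4 1.2 3.3
   vertex 4.2 3.4 1.0
   vertex 3.2 4.9 2.7
  endloop
 endfacet
 facet normal 0.277 -0.946 0.170
  outer loop
   vertex 4.1 1.1 1.6
   vertex 3.4 1.2 3.3
   vertex 2.4 0.8 2.7
  endloop
 endfacet
 facet normal 0.924 0.058 0.377
  outer loop
   vertex 4.1 1.1 1.6
   vertex 4.2 3.4 1.0
   vertex 3.4 1.2 3.3
  endloop
 endfacet
 facet normal -0.931 0.182 -0.318
  outer loop
   vertex 3.0 1.6 1.4
   vertex 2.4 0.8 2.7
   vertex 3.2 4.9 2.7
  endloop
 endfacet
 facet normal -0.679 0.304 -0.668
  outer loop
   vertex 3.0 1.6 1.4
   vertex 3.2 4.9 2.7
   vertex 4.2 3.4 1.0
  endloop
 endfacet
 facet normal -0.244 -0.772 -0.587
  outer loop
   vertex 3.0 1.6 1.4
   vertex 4.1 1.1 1.6
   vertex 2.4 0.8 2.7
  endloop
 endfacet
 facet normal 0.060 -0.254 -0.965
  outer loop
   vertex 3.0 1.6 1.4
   vertex 4.2 3.4 1.0
   vertex 4.1 1.1 1.6
  endloop
 endfacet
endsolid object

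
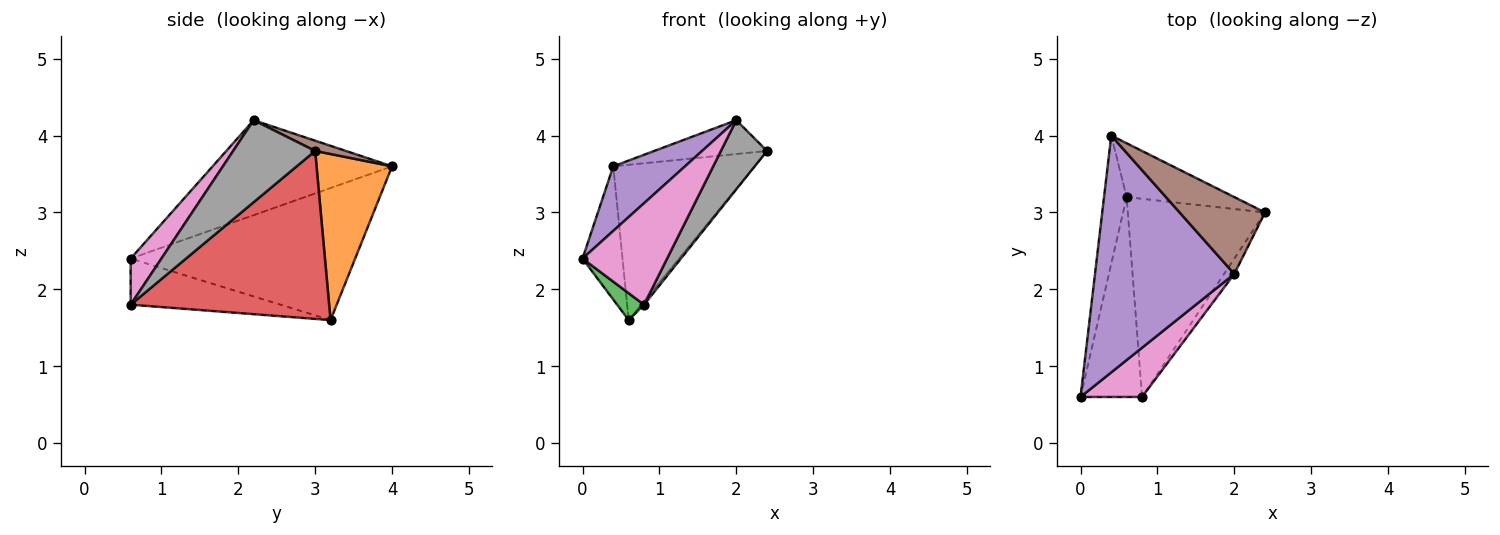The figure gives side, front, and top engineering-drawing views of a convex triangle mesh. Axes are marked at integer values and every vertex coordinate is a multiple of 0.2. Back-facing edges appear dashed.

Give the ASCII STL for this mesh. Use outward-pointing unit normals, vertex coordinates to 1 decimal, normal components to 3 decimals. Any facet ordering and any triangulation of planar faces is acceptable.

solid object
 facet normal -0.971 0.173 -0.166
  outer loop
   vertex 0.6 3.2 1.6
   vertex 0.0 0.6 2.4
   vertex 0.4 4.0 3.6
  endloop
 endfacet
 facet normal 0.451 0.843 -0.292
  outer loop
   vertex 0.6 3.2 1.6
   vertex 0.4 4.0 3.6
   vertex 2.4 3.0 3.8
  endloop
 endfacet
 facet normal -0.597 -0.107 -0.795
  outer loop
   vertex 0.8 0.6 1.8
   vertex 0.0 0.6 2.4
   vertex 0.6 3.2 1.6
  endloop
 endfacet
 facet normal 0.774 0.011 -0.633
  outer loop
   vertex 0.8 0.6 1.8
   vertex 0.6 3.2 1.6
   vertex 2.4 3.0 3.8
  endloop
 endfacet
 facet normal -0.550 -0.220 0.806
  outer loop
   vertex 2.0 2.2 4.2
   vertex 0.4 4.0 3.6
   vertex 0.0 0.6 2.4
  endloop
 endfacet
 facet normal 0.109 0.400 0.910
  outer loop
   vertex 2.0 2.2 4.2
   vertex 2.4 3.0 3.8
   vertex 0.4 4.0 3.6
  endloop
 endfacet
 facet normal 0.311 -0.855 0.415
  outer loop
   vertex 2.0 2.2 4.2
   vertex 0.0 0.6 2.4
   vertex 0.8 0.6 1.8
  endloop
 endfacet
 facet normal 0.866 -0.487 -0.108
  outer loop
   vertex 2.0 2.2 4.2
   vertex 0.8 0.6 1.8
   vertex 2.4 3.0 3.8
  endloop
 endfacet
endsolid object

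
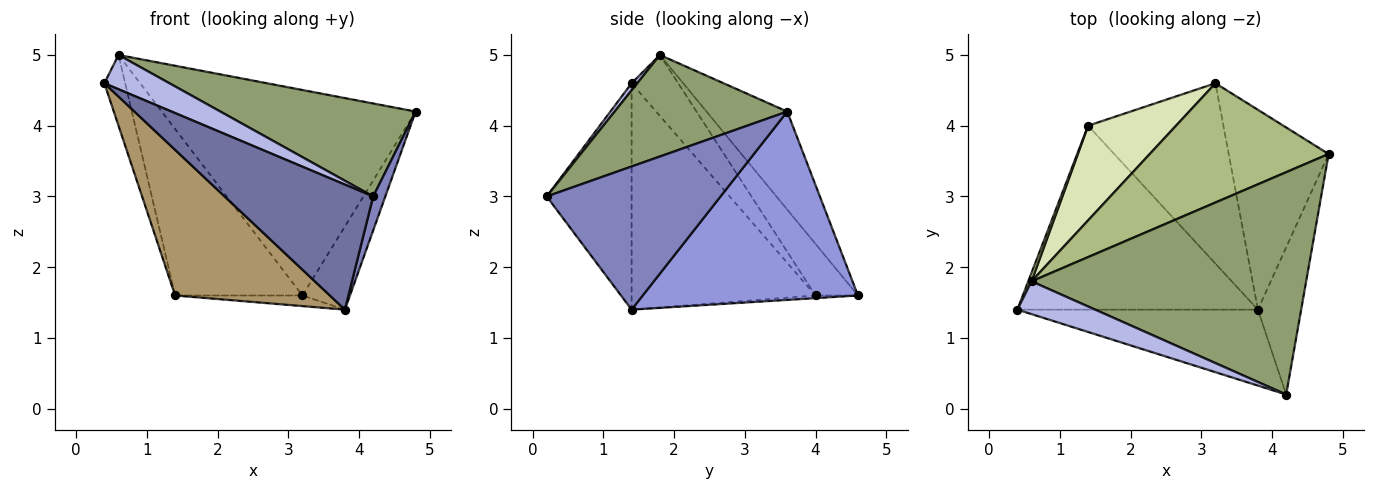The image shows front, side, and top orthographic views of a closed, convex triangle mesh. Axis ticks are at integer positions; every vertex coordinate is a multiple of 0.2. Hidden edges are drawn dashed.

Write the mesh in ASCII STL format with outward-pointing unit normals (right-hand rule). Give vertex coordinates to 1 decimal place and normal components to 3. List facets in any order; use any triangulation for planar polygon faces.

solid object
 facet normal -0.439 -0.768 -0.466
  outer loop
   vertex 3.8 1.4 1.4
   vertex 4.2 0.2 3.0
   vertex 0.4 1.4 4.6
  endloop
 endfacet
 facet normal 0.955 -0.067 -0.289
  outer loop
   vertex 3.8 1.4 1.4
   vertex 4.8 3.6 4.2
   vertex 4.2 0.2 3.0
  endloop
 endfacet
 facet normal 0.867 0.191 -0.460
  outer loop
   vertex 3.8 1.4 1.4
   vertex 3.2 4.6 1.6
   vertex 4.8 3.6 4.2
  endloop
 endfacet
 facet normal 0.063 -0.721 0.690
  outer loop
   vertex 0.6 1.8 5.0
   vertex 0.4 1.4 4.6
   vertex 4.2 0.2 3.0
  endloop
 endfacet
 facet normal 0.323 -0.365 0.873
  outer loop
   vertex 0.6 1.8 5.0
   vertex 4.2 0.2 3.0
   vertex 4.8 3.6 4.2
  endloop
 endfacet
 facet normal -0.265 0.834 0.484
  outer loop
   vertex 0.6 1.8 5.0
   vertex 4.8 3.6 4.2
   vertex 3.2 4.6 1.6
  endloop
 endfacet
 facet normal -0.912 0.407 0.049
  outer loop
   vertex 1.4 4.0 1.6
   vertex 0.4 1.4 4.6
   vertex 0.6 1.8 5.0
  endloop
 endfacet
 facet normal -0.278 0.835 0.475
  outer loop
   vertex 1.4 4.0 1.6
   vertex 0.6 1.8 5.0
   vertex 3.2 4.6 1.6
  endloop
 endfacet
 facet normal -0.594 -0.500 -0.631
  outer loop
   vertex 1.4 4.0 1.6
   vertex 3.8 1.4 1.4
   vertex 0.4 1.4 4.6
  endloop
 endfacet
 facet normal -0.020 0.059 -0.998
  outer loop
   vertex 1.4 4.0 1.6
   vertex 3.2 4.6 1.6
   vertex 3.8 1.4 1.4
  endloop
 endfacet
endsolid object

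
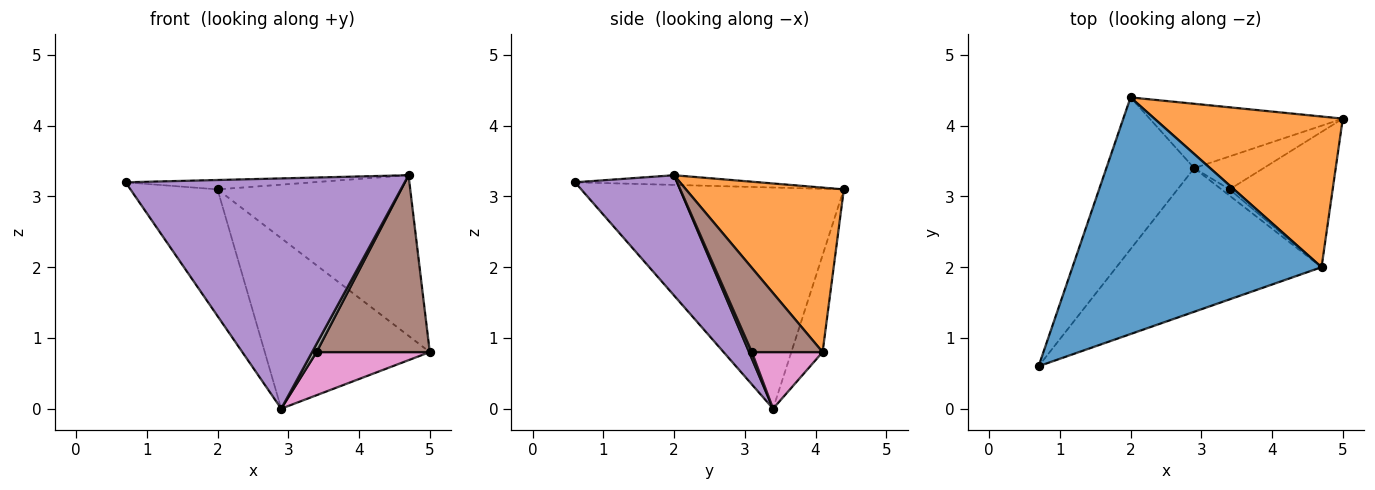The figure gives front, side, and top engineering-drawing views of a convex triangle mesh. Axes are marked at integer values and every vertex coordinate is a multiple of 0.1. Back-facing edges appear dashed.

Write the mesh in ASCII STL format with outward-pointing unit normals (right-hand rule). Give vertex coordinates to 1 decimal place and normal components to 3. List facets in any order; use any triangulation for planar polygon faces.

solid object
 facet normal -0.039 0.040 0.998
  outer loop
   vertex 4.7 2.0 3.3
   vertex 2.0 4.4 3.1
   vertex 0.7 0.6 3.2
  endloop
 endfacet
 facet normal 0.513 0.626 0.587
  outer loop
   vertex 4.7 2.0 3.3
   vertex 5.0 4.1 0.8
   vertex 2.0 4.4 3.1
  endloop
 endfacet
 facet normal -0.888 0.295 -0.353
  outer loop
   vertex 2.9 3.4 0.0
   vertex 0.7 0.6 3.2
   vertex 2.0 4.4 3.1
  endloop
 endfacet
 facet normal -0.175 0.921 -0.348
  outer loop
   vertex 2.9 3.4 0.0
   vertex 2.0 4.4 3.1
   vertex 5.0 4.1 0.8
  endloop
 endfacet
 facet normal 0.296 -0.810 -0.505
  outer loop
   vertex 2.9 3.4 0.0
   vertex 4.7 2.0 3.3
   vertex 0.7 0.6 3.2
  endloop
 endfacet
 facet normal 0.445 -0.711 -0.544
  outer loop
   vertex 3.4 3.1 0.8
   vertex 5.0 4.1 0.8
   vertex 4.7 2.0 3.3
  endloop
 endfacet
 facet normal 0.445 -0.711 -0.545
  outer loop
   vertex 3.4 3.1 0.8
   vertex 2.9 3.4 0.0
   vertex 5.0 4.1 0.8
  endloop
 endfacet
 facet normal 0.442 -0.714 -0.544
  outer loop
   vertex 3.4 3.1 0.8
   vertex 4.7 2.0 3.3
   vertex 2.9 3.4 0.0
  endloop
 endfacet
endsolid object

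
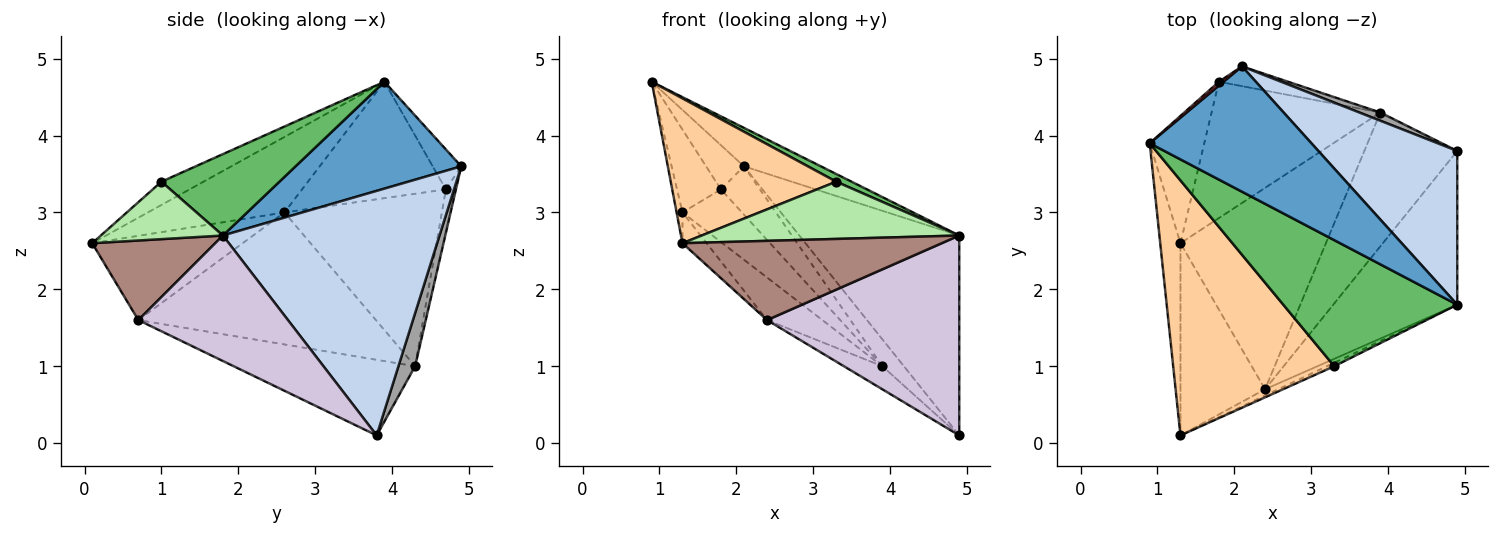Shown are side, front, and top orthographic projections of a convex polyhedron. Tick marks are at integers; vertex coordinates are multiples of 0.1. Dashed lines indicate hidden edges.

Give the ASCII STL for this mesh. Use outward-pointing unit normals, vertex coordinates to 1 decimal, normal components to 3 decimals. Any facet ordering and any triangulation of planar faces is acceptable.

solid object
 facet normal 0.534 0.248 0.808
  outer loop
   vertex 4.9 1.8 2.7
   vertex 2.1 4.9 3.6
   vertex 0.9 3.9 4.7
  endloop
 endfacet
 facet normal 0.732 0.540 0.416
  outer loop
   vertex 4.9 1.8 2.7
   vertex 4.9 3.8 0.1
   vertex 2.1 4.9 3.6
  endloop
 endfacet
 facet normal -0.965 0.041 -0.259
  outer loop
   vertex 1.3 2.6 3.0
   vertex 1.3 0.1 2.6
   vertex 0.9 3.9 4.7
  endloop
 endfacet
 facet normal -0.125 -0.490 0.863
  outer loop
   vertex 3.3 1.0 3.4
   vertex 0.9 3.9 4.7
   vertex 1.3 0.1 2.6
  endloop
 endfacet
 facet normal 0.423 -0.055 0.904
  outer loop
   vertex 3.3 1.0 3.4
   vertex 4.9 1.8 2.7
   vertex 0.9 3.9 4.7
  endloop
 endfacet
 facet normal 0.428 -0.902 -0.054
  outer loop
   vertex 3.3 1.0 3.4
   vertex 1.3 0.1 2.6
   vertex 4.9 1.8 2.7
  endloop
 endfacet
 facet normal -0.600 0.797 0.069
  outer loop
   vertex 1.8 4.7 3.3
   vertex 0.9 3.9 4.7
   vertex 2.1 4.9 3.6
  endloop
 endfacet
 facet normal -0.873 0.266 -0.409
  outer loop
   vertex 1.8 4.7 3.3
   vertex 1.3 2.6 3.0
   vertex 0.9 3.9 4.7
  endloop
 endfacet
 facet normal -0.701 0.113 -0.704
  outer loop
   vertex 2.4 0.7 1.6
   vertex 1.3 0.1 2.6
   vertex 1.3 2.6 3.0
  endloop
 endfacet
 facet normal 0.525 -0.675 -0.519
  outer loop
   vertex 2.4 0.7 1.6
   vertex 4.9 3.8 0.1
   vertex 4.9 1.8 2.7
  endloop
 endfacet
 facet normal 0.428 -0.901 -0.070
  outer loop
   vertex 2.4 0.7 1.6
   vertex 4.9 1.8 2.7
   vertex 1.3 0.1 2.6
  endloop
 endfacet
 facet normal -0.690 0.261 -0.675
  outer loop
   vertex 3.9 4.3 1.0
   vertex 1.3 2.6 3.0
   vertex 1.8 4.7 3.3
  endloop
 endfacet
 facet normal -0.626 0.133 -0.769
  outer loop
   vertex 3.9 4.3 1.0
   vertex 4.9 3.8 0.1
   vertex 2.4 0.7 1.6
  endloop
 endfacet
 facet normal -0.664 0.155 -0.732
  outer loop
   vertex 3.9 4.3 1.0
   vertex 2.4 0.7 1.6
   vertex 1.3 2.6 3.0
  endloop
 endfacet
 facet normal 0.596 0.768 0.235
  outer loop
   vertex 3.9 4.3 1.0
   vertex 2.1 4.9 3.6
   vertex 4.9 3.8 0.1
  endloop
 endfacet
 facet normal -0.232 0.900 -0.368
  outer loop
   vertex 3.9 4.3 1.0
   vertex 1.8 4.7 3.3
   vertex 2.1 4.9 3.6
  endloop
 endfacet
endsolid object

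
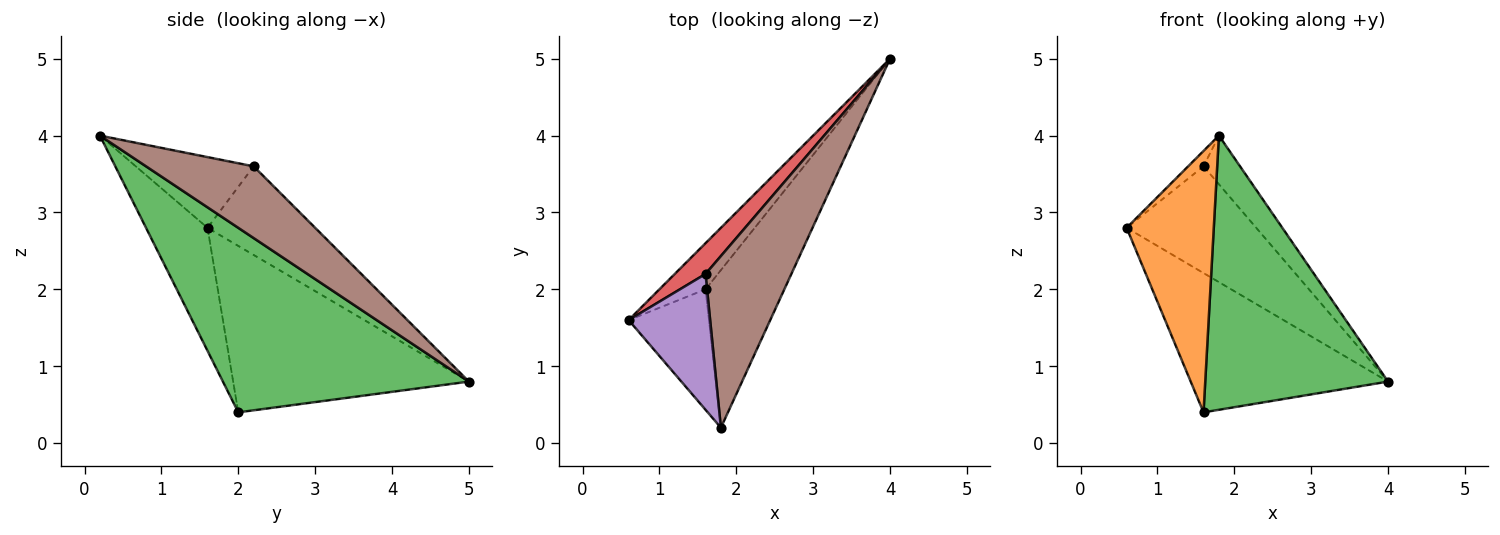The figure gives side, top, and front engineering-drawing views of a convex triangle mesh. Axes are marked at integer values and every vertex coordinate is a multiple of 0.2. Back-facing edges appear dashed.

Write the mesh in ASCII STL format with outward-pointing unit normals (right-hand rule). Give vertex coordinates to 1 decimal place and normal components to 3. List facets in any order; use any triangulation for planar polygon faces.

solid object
 facet normal -0.750 0.628 -0.208
  outer loop
   vertex 1.6 2.0 0.4
   vertex 0.6 1.6 2.8
   vertex 4.0 5.0 0.8
  endloop
 endfacet
 facet normal -0.540 -0.765 -0.352
  outer loop
   vertex 1.6 2.0 0.4
   vertex 1.8 0.2 4.0
   vertex 0.6 1.6 2.8
  endloop
 endfacet
 facet normal 0.759 -0.564 -0.324
  outer loop
   vertex 1.6 2.0 0.4
   vertex 4.0 5.0 0.8
   vertex 1.8 0.2 4.0
  endloop
 endfacet
 facet normal -0.624 0.751 0.216
  outer loop
   vertex 1.6 2.2 3.6
   vertex 4.0 5.0 0.8
   vertex 0.6 1.6 2.8
  endloop
 endfacet
 facet normal -0.653 0.085 0.752
  outer loop
   vertex 1.6 2.2 3.6
   vertex 0.6 1.6 2.8
   vertex 1.8 0.2 4.0
  endloop
 endfacet
 facet normal 0.627 0.213 0.750
  outer loop
   vertex 1.6 2.2 3.6
   vertex 1.8 0.2 4.0
   vertex 4.0 5.0 0.8
  endloop
 endfacet
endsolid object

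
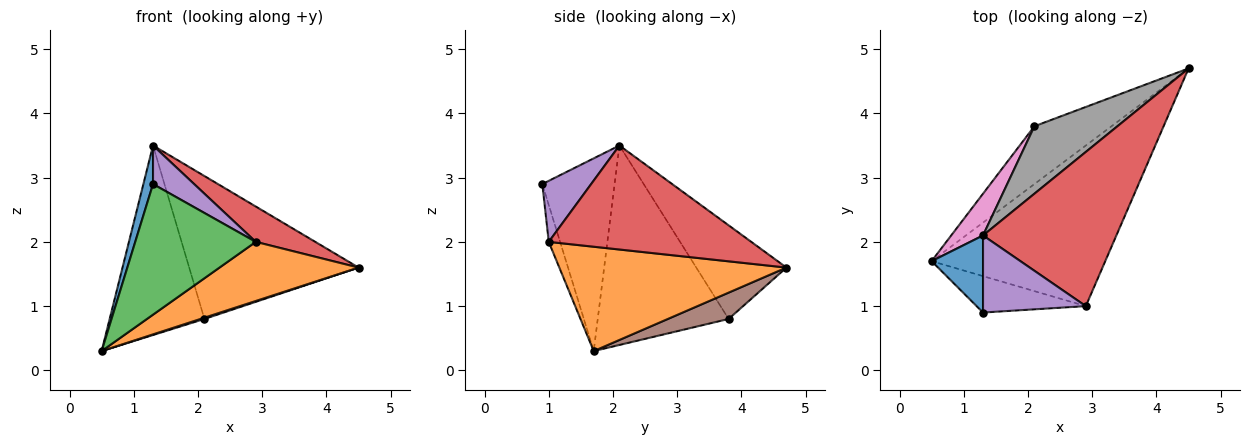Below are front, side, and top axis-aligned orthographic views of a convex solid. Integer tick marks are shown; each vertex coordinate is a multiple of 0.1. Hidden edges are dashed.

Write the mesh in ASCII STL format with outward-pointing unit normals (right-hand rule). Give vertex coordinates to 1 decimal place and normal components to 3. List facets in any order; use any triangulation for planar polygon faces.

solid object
 facet normal -0.958 -0.128 0.256
  outer loop
   vertex 1.3 2.1 3.5
   vertex 0.5 1.7 0.3
   vertex 1.3 0.9 2.9
  endloop
 endfacet
 facet normal 0.491 -0.301 -0.817
  outer loop
   vertex 2.9 1.0 2.0
   vertex 0.5 1.7 0.3
   vertex 4.5 4.7 1.6
  endloop
 endfacet
 facet normal -0.090 -0.959 -0.267
  outer loop
   vertex 2.9 1.0 2.0
   vertex 1.3 0.9 2.9
   vertex 0.5 1.7 0.3
  endloop
 endfacet
 facet normal 0.605 -0.178 0.776
  outer loop
   vertex 2.9 1.0 2.0
   vertex 4.5 4.7 1.6
   vertex 1.3 2.1 3.5
  endloop
 endfacet
 facet normal 0.469 -0.395 0.790
  outer loop
   vertex 2.9 1.0 2.0
   vertex 1.3 2.1 3.5
   vertex 1.3 0.9 2.9
  endloop
 endfacet
 facet normal 0.323 -0.021 -0.946
  outer loop
   vertex 2.1 3.8 0.8
   vertex 4.5 4.7 1.6
   vertex 0.5 1.7 0.3
  endloop
 endfacet
 facet normal -0.803 0.582 0.128
  outer loop
   vertex 2.1 3.8 0.8
   vertex 0.5 1.7 0.3
   vertex 1.3 2.1 3.5
  endloop
 endfacet
 facet normal -0.434 0.815 0.385
  outer loop
   vertex 2.1 3.8 0.8
   vertex 1.3 2.1 3.5
   vertex 4.5 4.7 1.6
  endloop
 endfacet
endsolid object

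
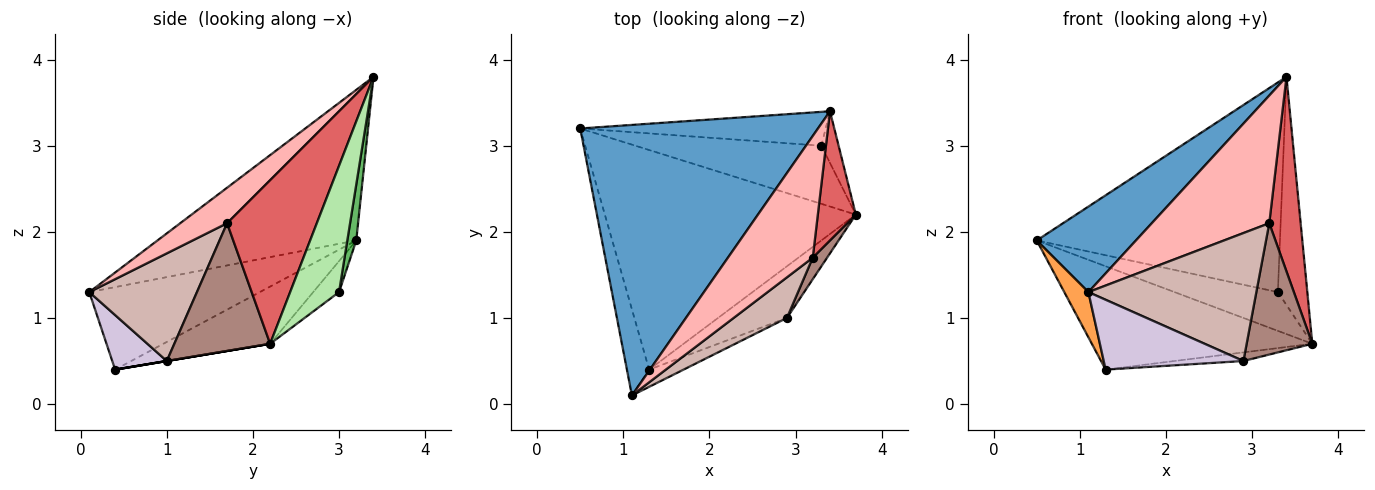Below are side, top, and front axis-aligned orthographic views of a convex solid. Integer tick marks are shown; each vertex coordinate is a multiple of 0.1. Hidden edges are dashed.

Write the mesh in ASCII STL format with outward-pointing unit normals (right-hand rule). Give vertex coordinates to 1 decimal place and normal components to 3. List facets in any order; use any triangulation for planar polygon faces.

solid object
 facet normal -0.517 -0.258 0.816
  outer loop
   vertex 3.4 3.4 3.8
   vertex 0.5 3.2 1.9
   vertex 1.1 0.1 1.3
  endloop
 endfacet
 facet normal -0.202 0.417 -0.886
  outer loop
   vertex 1.3 0.4 0.4
   vertex 0.5 3.2 1.9
   vertex 3.7 2.2 0.7
  endloop
 endfacet
 facet normal -0.957 -0.135 -0.258
  outer loop
   vertex 1.3 0.4 0.4
   vertex 1.1 0.1 1.3
   vertex 0.5 3.2 1.9
  endloop
 endfacet
 facet normal -0.137 0.549 -0.824
  outer loop
   vertex 3.3 3.0 1.3
   vertex 3.7 2.2 0.7
   vertex 0.5 3.2 1.9
  endloop
 endfacet
 facet normal 0.036 0.987 -0.159
  outer loop
   vertex 3.3 3.0 1.3
   vertex 0.5 3.2 1.9
   vertex 3.4 3.4 3.8
  endloop
 endfacet
 facet normal 0.851 0.512 -0.116
  outer loop
   vertex 3.3 3.0 1.3
   vertex 3.4 3.4 3.8
   vertex 3.7 2.2 0.7
  endloop
 endfacet
 facet normal 0.922 -0.323 0.214
  outer loop
   vertex 3.2 1.7 2.1
   vertex 3.7 2.2 0.7
   vertex 3.4 3.4 3.8
  endloop
 endfacet
 facet normal 0.277 -0.695 0.663
  outer loop
   vertex 3.2 1.7 2.1
   vertex 3.4 3.4 3.8
   vertex 1.1 0.1 1.3
  endloop
 endfacet
 facet normal 0.000 0.164 -0.986
  outer loop
   vertex 2.9 1.0 0.5
   vertex 1.3 0.4 0.4
   vertex 3.7 2.2 0.7
  endloop
 endfacet
 facet normal 0.354 -0.908 -0.224
  outer loop
   vertex 2.9 1.0 0.5
   vertex 1.1 0.1 1.3
   vertex 1.3 0.4 0.4
  endloop
 endfacet
 facet normal 0.821 -0.563 0.092
  outer loop
   vertex 2.9 1.0 0.5
   vertex 3.7 2.2 0.7
   vertex 3.2 1.7 2.1
  endloop
 endfacet
 facet normal 0.521 -0.813 0.258
  outer loop
   vertex 2.9 1.0 0.5
   vertex 3.2 1.7 2.1
   vertex 1.1 0.1 1.3
  endloop
 endfacet
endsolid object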